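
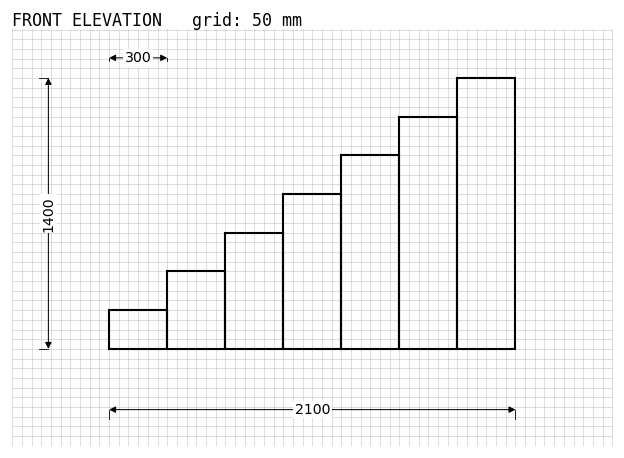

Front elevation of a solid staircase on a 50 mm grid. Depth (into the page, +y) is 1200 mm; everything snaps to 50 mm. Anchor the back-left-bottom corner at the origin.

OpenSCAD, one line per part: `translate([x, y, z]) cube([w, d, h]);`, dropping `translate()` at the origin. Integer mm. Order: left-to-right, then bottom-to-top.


cube([300, 1200, 200]);
translate([300, 0, 0]) cube([300, 1200, 400]);
translate([600, 0, 0]) cube([300, 1200, 600]);
translate([900, 0, 0]) cube([300, 1200, 800]);
translate([1200, 0, 0]) cube([300, 1200, 1000]);
translate([1500, 0, 0]) cube([300, 1200, 1200]);
translate([1800, 0, 0]) cube([300, 1200, 1400]);


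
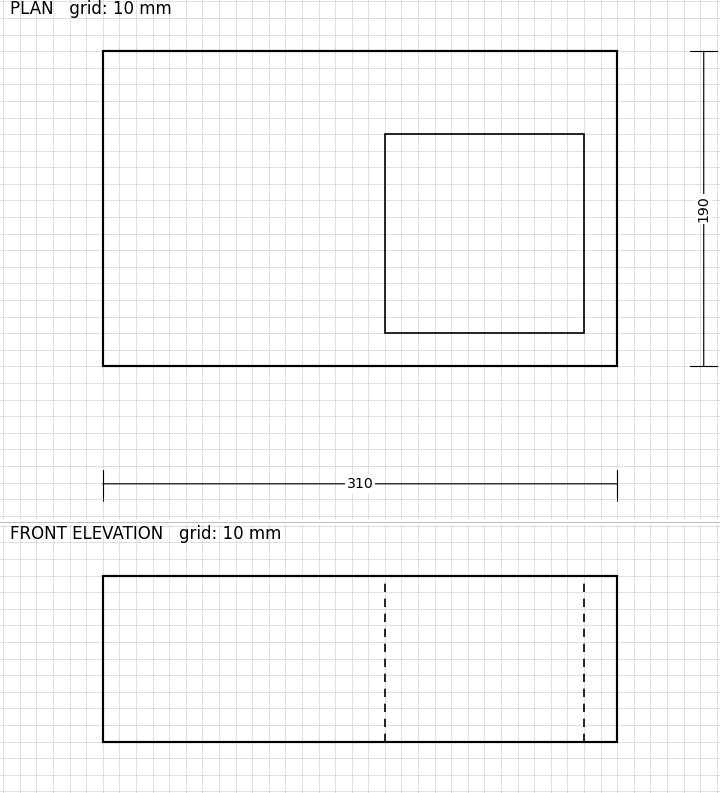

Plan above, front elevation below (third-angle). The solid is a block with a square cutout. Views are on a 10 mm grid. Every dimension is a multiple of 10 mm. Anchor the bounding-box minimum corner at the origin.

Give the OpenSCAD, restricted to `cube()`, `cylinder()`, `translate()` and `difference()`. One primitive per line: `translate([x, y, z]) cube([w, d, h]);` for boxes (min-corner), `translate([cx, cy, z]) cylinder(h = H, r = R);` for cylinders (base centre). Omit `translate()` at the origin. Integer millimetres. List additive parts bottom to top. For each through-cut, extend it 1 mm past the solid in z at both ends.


difference() {
  cube([310, 190, 100]);
  translate([170, 20, -1]) cube([120, 120, 102]);
}


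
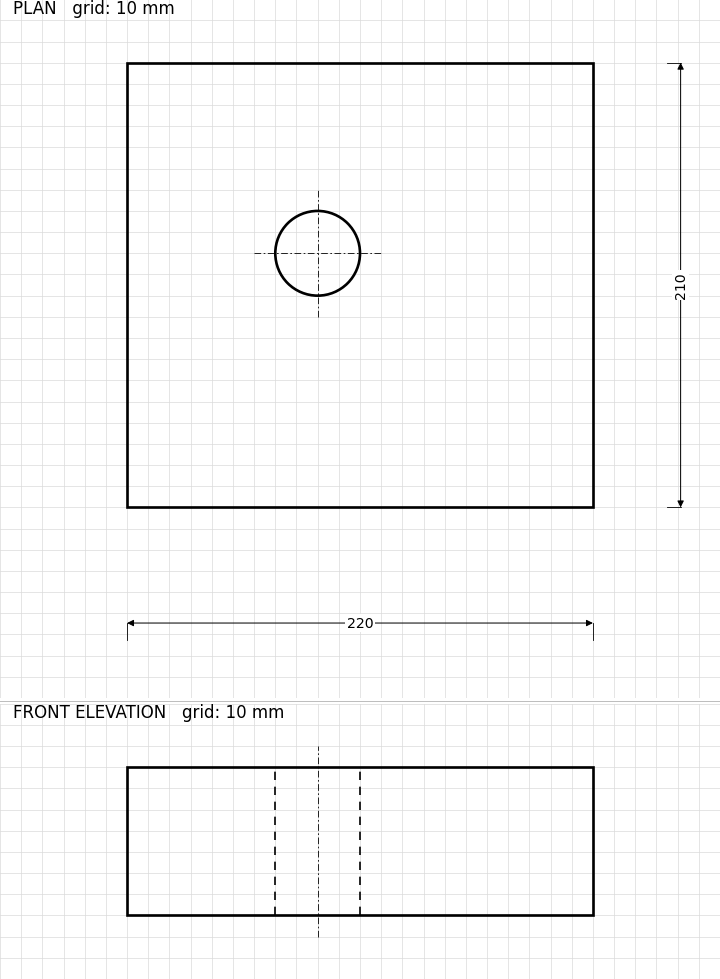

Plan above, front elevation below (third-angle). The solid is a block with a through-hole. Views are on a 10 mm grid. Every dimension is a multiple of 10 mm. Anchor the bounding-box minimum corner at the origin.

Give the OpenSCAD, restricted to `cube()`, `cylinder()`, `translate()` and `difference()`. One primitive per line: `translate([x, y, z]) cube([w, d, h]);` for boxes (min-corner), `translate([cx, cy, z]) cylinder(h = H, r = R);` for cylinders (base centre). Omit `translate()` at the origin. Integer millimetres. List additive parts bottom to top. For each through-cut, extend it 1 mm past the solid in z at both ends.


difference() {
  cube([220, 210, 70]);
  translate([90, 120, -1]) cylinder(h = 72, r = 20);
}


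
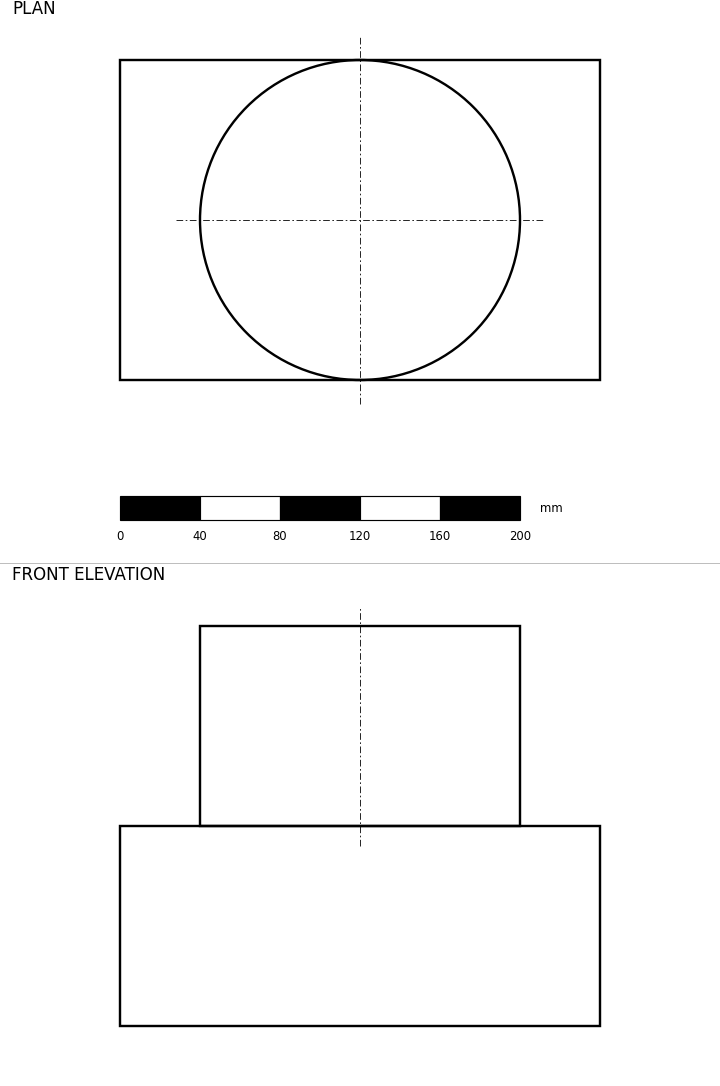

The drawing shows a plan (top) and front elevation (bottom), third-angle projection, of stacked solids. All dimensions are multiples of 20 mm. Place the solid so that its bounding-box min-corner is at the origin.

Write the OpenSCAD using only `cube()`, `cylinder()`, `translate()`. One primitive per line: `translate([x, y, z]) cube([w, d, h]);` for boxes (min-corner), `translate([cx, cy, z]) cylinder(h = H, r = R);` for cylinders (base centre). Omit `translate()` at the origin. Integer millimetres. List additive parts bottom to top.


cube([240, 160, 100]);
translate([120, 80, 100]) cylinder(h = 100, r = 80);


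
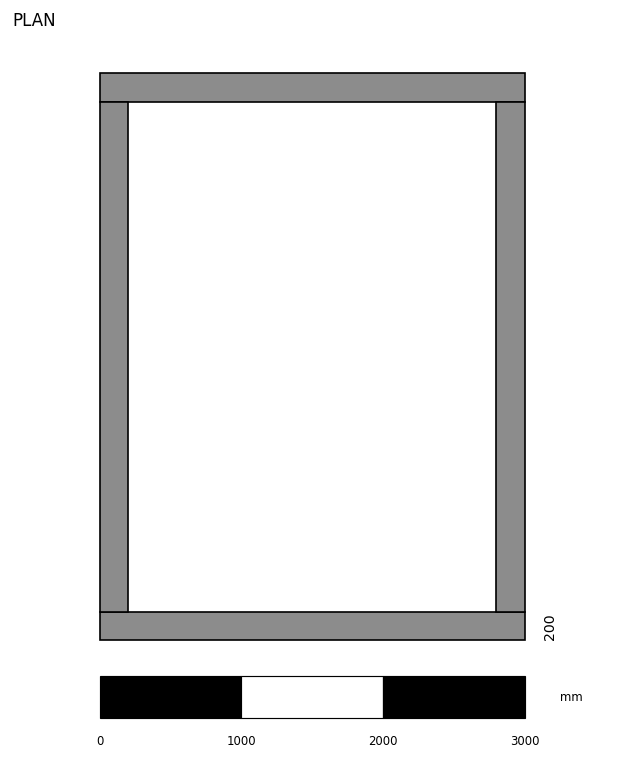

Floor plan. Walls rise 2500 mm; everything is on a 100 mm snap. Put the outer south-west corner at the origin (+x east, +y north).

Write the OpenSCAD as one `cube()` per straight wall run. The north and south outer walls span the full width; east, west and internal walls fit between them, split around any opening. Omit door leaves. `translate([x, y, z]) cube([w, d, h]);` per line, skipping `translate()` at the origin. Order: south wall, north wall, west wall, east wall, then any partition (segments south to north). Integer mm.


cube([3000, 200, 2500]);
translate([0, 3800, 0]) cube([3000, 200, 2500]);
translate([0, 200, 0]) cube([200, 3600, 2500]);
translate([2800, 200, 0]) cube([200, 3600, 2500]);


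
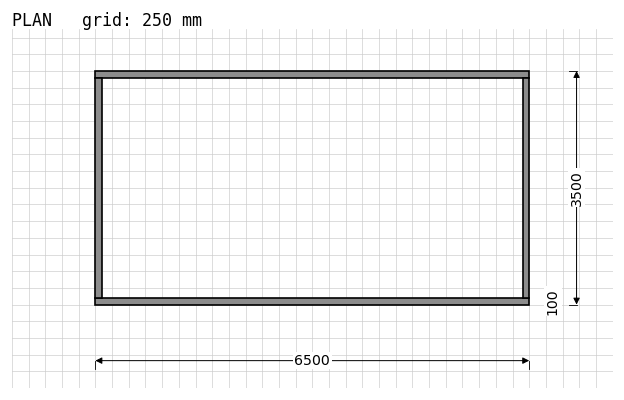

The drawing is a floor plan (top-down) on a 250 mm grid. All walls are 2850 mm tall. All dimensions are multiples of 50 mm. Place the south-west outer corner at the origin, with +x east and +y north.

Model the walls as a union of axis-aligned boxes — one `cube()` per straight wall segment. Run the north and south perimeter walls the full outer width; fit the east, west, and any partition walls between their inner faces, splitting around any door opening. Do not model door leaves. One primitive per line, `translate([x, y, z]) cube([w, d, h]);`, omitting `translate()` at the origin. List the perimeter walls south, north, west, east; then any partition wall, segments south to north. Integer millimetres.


cube([6500, 100, 2850]);
translate([0, 3400, 0]) cube([6500, 100, 2850]);
translate([0, 100, 0]) cube([100, 3300, 2850]);
translate([6400, 100, 0]) cube([100, 3300, 2850]);


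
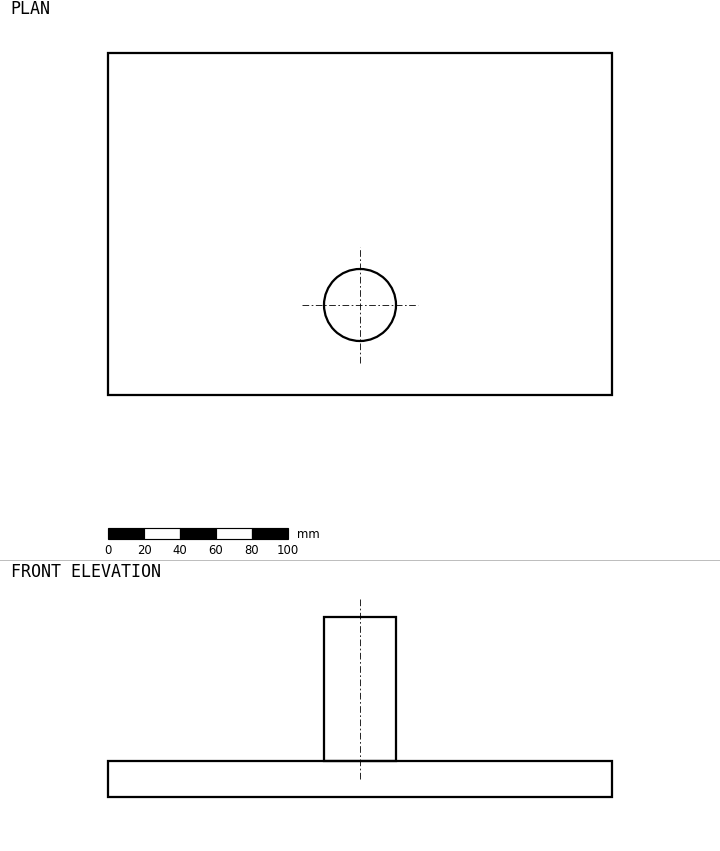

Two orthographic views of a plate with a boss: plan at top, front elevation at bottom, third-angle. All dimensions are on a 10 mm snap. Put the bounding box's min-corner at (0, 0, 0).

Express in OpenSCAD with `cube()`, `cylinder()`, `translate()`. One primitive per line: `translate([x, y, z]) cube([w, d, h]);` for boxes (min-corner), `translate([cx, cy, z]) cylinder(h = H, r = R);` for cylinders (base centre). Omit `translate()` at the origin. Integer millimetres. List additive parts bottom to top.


cube([280, 190, 20]);
translate([140, 50, 20]) cylinder(h = 80, r = 20);


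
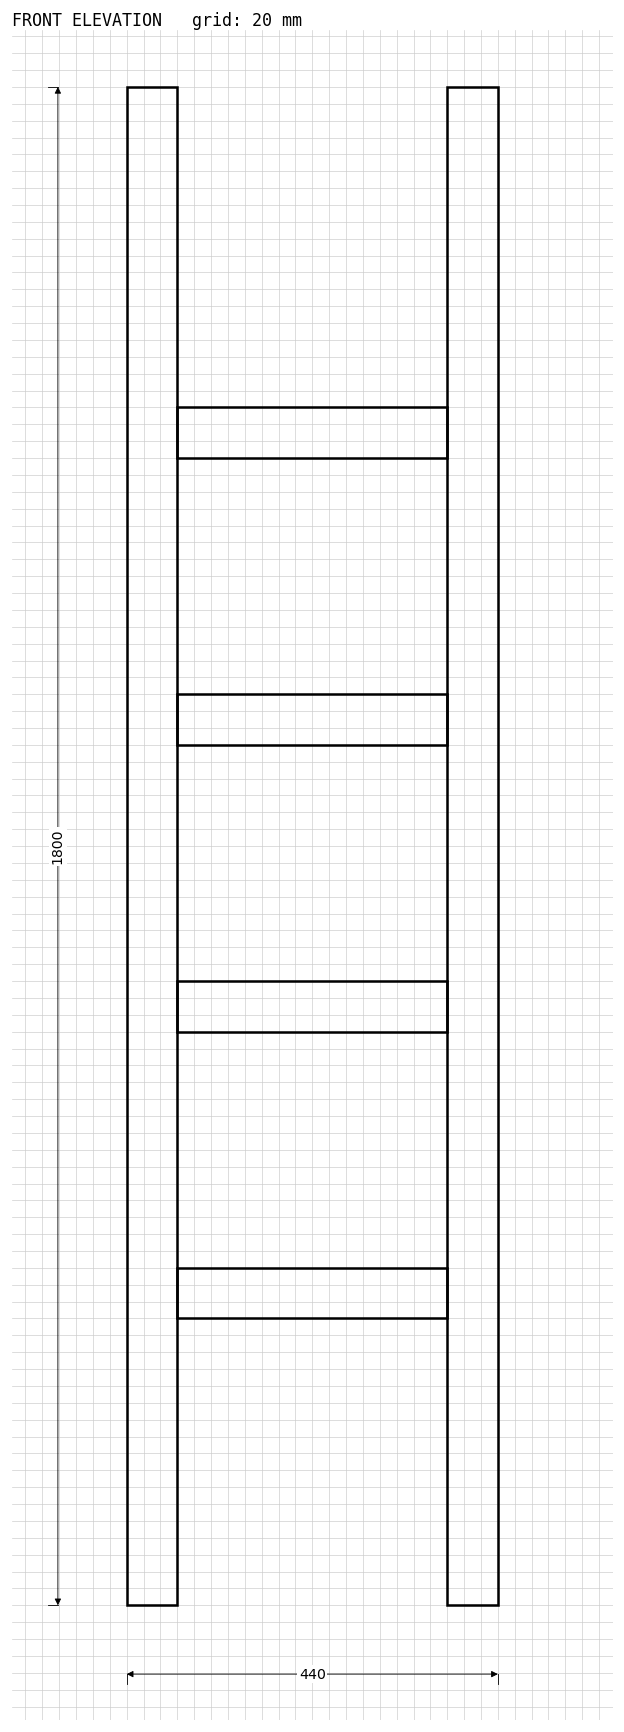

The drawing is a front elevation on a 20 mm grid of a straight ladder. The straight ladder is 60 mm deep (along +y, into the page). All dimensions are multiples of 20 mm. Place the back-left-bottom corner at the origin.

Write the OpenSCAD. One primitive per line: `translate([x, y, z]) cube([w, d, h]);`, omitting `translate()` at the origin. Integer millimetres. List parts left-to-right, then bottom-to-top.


cube([60, 60, 1800]);
translate([60, 0, 340]) cube([320, 60, 60]);
translate([60, 0, 680]) cube([320, 60, 60]);
translate([60, 0, 1020]) cube([320, 60, 60]);
translate([60, 0, 1360]) cube([320, 60, 60]);
translate([380, 0, 0]) cube([60, 60, 1800]);


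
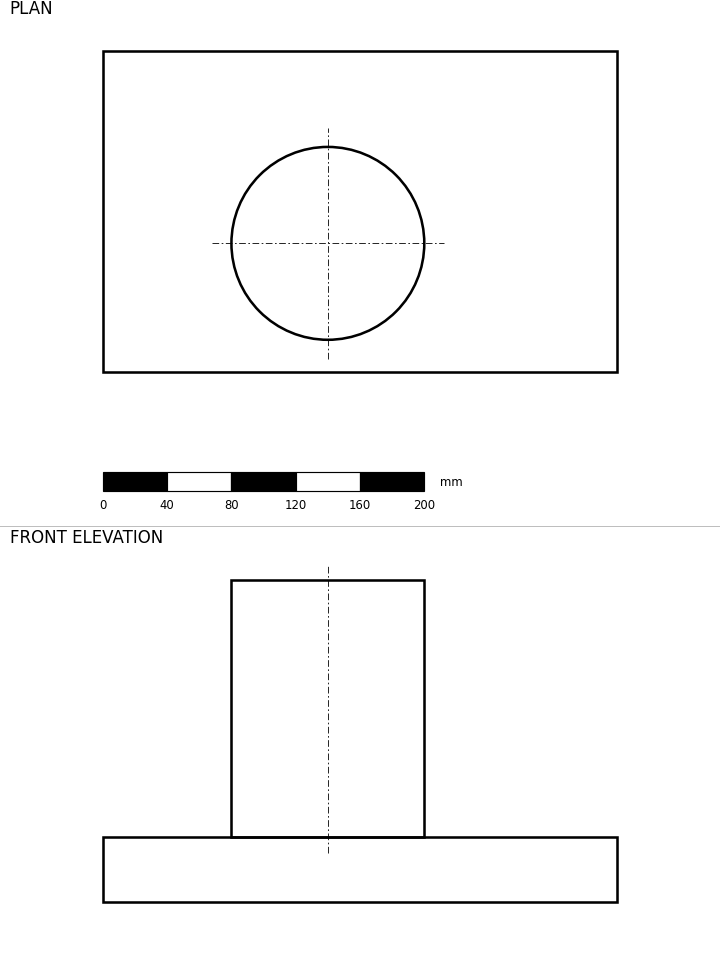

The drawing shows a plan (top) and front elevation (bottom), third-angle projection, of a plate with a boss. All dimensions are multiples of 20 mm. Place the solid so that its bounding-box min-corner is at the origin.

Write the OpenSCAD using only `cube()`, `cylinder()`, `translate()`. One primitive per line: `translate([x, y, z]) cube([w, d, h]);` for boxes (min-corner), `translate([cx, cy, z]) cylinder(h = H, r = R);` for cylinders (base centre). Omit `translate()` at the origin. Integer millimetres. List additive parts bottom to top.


cube([320, 200, 40]);
translate([140, 80, 40]) cylinder(h = 160, r = 60);


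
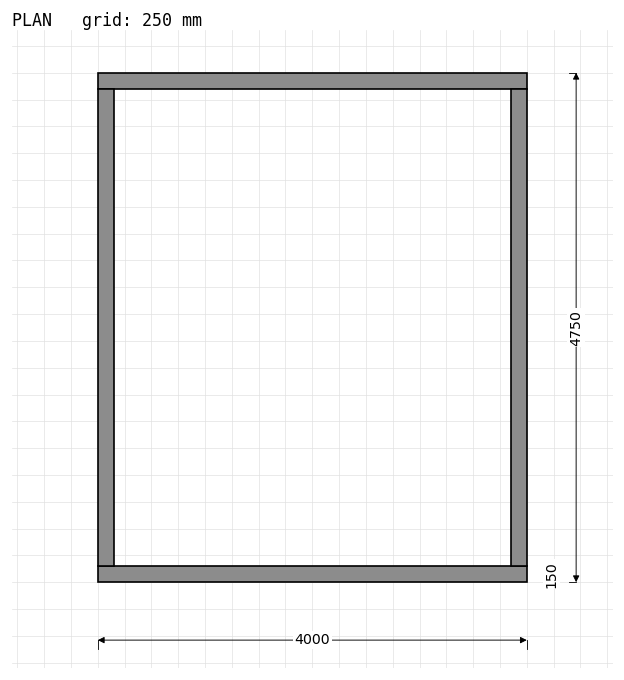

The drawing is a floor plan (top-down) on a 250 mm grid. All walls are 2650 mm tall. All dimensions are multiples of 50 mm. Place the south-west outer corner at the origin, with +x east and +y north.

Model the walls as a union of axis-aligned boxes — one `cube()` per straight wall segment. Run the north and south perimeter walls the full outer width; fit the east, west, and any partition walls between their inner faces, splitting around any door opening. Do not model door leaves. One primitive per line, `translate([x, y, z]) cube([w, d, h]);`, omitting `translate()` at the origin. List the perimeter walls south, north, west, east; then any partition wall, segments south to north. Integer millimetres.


cube([4000, 150, 2650]);
translate([0, 4600, 0]) cube([4000, 150, 2650]);
translate([0, 150, 0]) cube([150, 4450, 2650]);
translate([3850, 150, 0]) cube([150, 4450, 2650]);


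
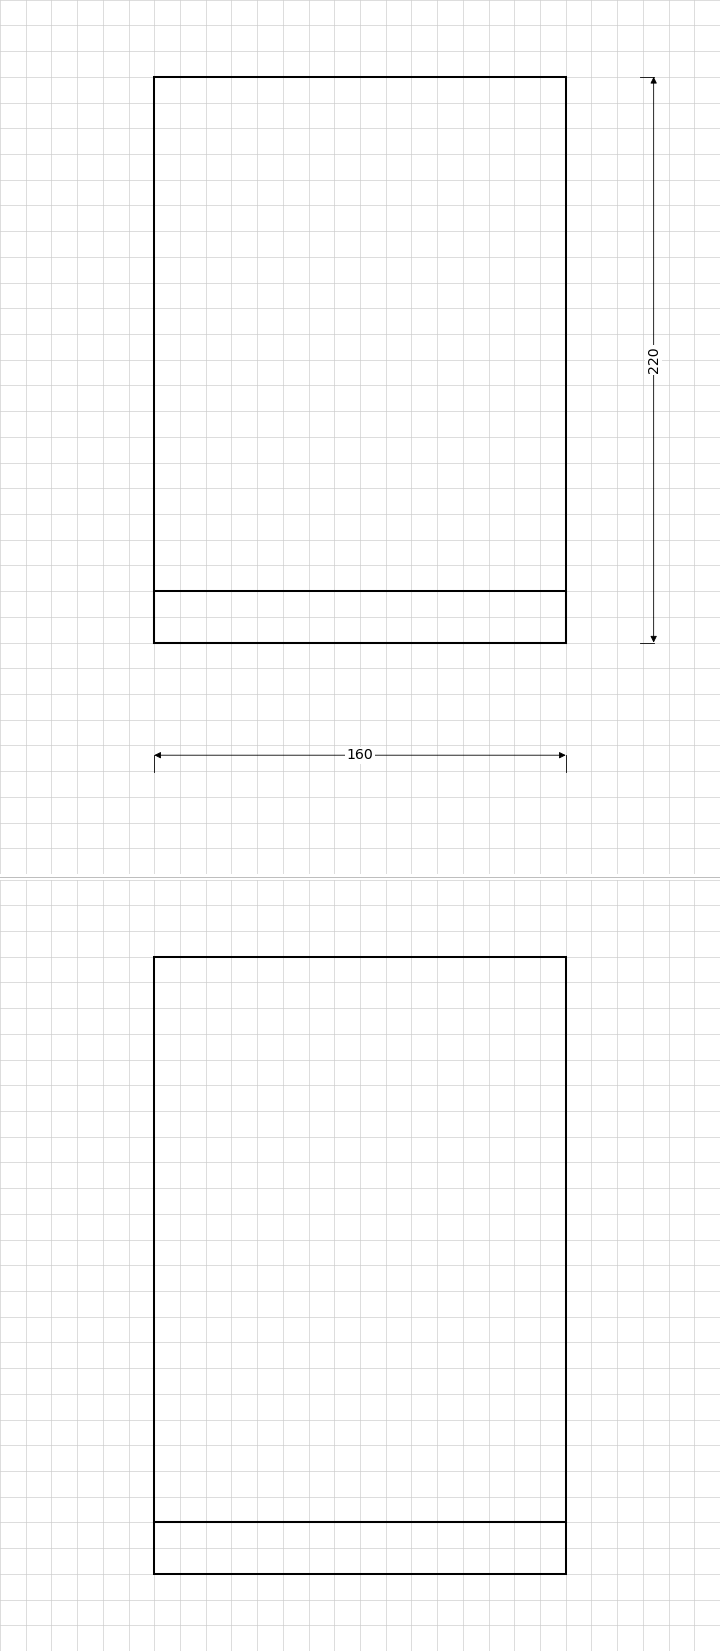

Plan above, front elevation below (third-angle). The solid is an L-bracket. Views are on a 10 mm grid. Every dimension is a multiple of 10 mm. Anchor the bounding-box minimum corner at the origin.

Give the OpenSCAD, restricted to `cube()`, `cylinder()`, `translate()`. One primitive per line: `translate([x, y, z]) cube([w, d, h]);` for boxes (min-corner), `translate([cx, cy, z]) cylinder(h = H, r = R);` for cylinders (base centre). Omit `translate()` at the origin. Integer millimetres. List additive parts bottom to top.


cube([160, 220, 20]);
translate([0, 0, 20]) cube([160, 20, 220]);


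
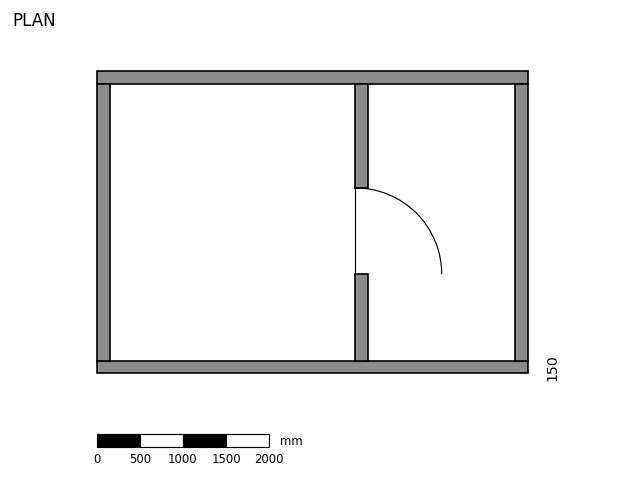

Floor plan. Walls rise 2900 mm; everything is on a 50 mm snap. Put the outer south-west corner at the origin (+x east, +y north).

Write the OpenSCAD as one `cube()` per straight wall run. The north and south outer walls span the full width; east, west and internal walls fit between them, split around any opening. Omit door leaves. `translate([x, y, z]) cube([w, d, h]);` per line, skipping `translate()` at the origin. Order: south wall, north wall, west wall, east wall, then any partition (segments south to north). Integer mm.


cube([5000, 150, 2900]);
translate([0, 3350, 0]) cube([5000, 150, 2900]);
translate([0, 150, 0]) cube([150, 3200, 2900]);
translate([4850, 150, 0]) cube([150, 3200, 2900]);
translate([3000, 150, 0]) cube([150, 1000, 2900]);
translate([3000, 2150, 0]) cube([150, 1200, 2900]);


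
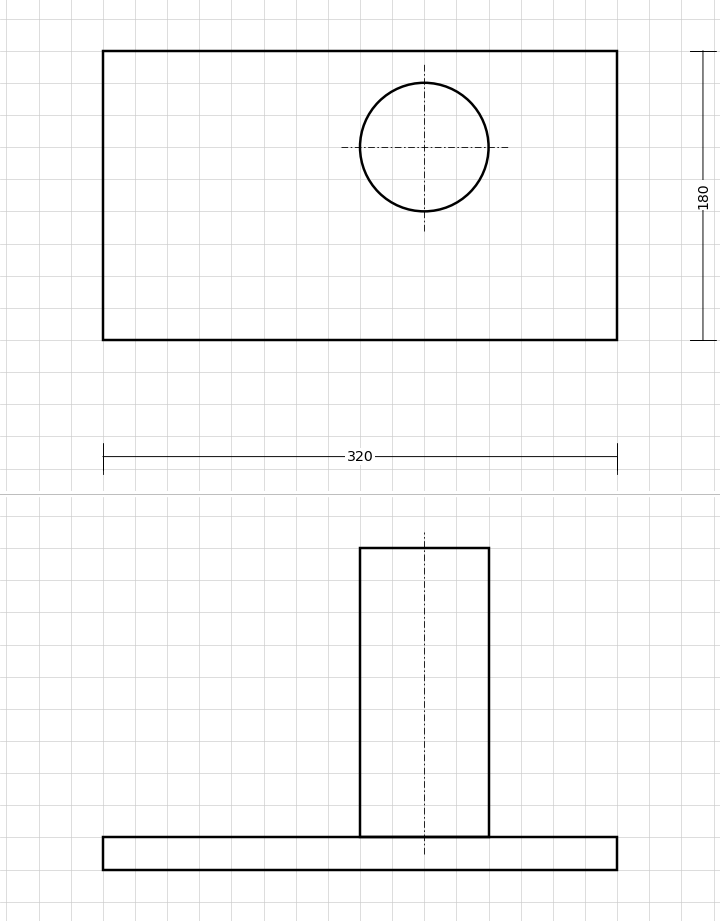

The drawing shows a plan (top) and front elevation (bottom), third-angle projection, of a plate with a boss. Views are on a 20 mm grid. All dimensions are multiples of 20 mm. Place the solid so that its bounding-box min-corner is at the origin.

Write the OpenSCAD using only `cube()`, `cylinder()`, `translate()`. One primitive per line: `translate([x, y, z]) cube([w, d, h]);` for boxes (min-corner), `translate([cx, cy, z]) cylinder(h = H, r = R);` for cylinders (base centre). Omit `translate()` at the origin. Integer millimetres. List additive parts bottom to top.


cube([320, 180, 20]);
translate([200, 120, 20]) cylinder(h = 180, r = 40);


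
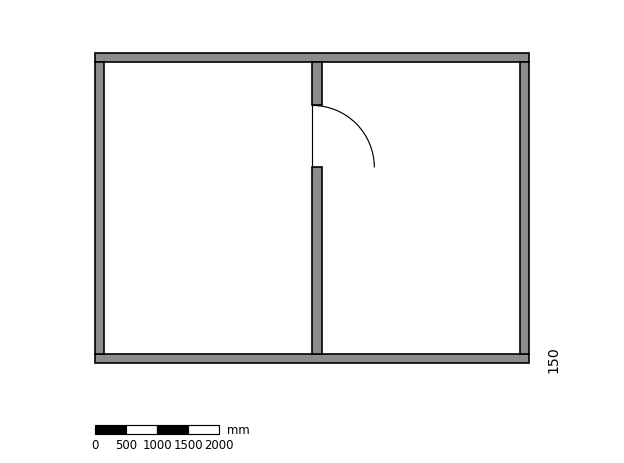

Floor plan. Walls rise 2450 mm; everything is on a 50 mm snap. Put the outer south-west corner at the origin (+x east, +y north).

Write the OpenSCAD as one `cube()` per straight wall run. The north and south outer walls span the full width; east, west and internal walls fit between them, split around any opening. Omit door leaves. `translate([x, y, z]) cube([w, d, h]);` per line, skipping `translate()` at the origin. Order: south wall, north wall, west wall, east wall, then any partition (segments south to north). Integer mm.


cube([7000, 150, 2450]);
translate([0, 4850, 0]) cube([7000, 150, 2450]);
translate([0, 150, 0]) cube([150, 4700, 2450]);
translate([6850, 150, 0]) cube([150, 4700, 2450]);
translate([3500, 150, 0]) cube([150, 3000, 2450]);
translate([3500, 4150, 0]) cube([150, 700, 2450]);


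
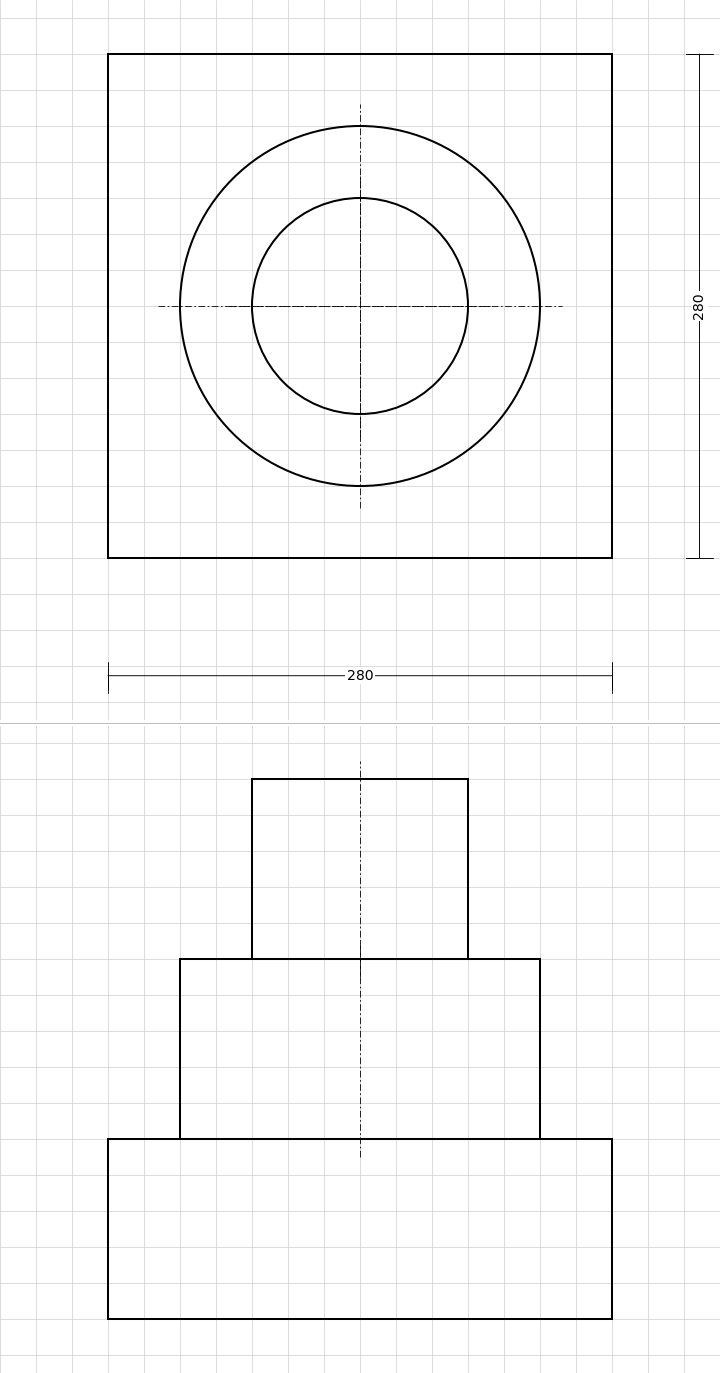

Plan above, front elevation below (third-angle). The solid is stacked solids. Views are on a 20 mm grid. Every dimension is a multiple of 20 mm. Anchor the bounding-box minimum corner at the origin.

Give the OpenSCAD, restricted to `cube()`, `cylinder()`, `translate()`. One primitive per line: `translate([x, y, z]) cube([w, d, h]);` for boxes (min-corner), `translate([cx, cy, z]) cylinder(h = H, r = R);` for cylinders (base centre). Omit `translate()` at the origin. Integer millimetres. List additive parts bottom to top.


cube([280, 280, 100]);
translate([140, 140, 100]) cylinder(h = 100, r = 100);
translate([140, 140, 200]) cylinder(h = 100, r = 60);


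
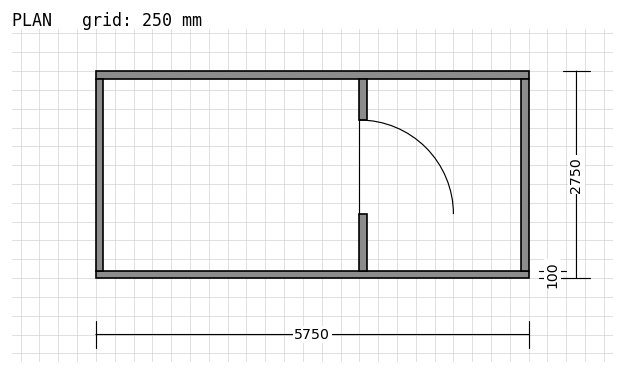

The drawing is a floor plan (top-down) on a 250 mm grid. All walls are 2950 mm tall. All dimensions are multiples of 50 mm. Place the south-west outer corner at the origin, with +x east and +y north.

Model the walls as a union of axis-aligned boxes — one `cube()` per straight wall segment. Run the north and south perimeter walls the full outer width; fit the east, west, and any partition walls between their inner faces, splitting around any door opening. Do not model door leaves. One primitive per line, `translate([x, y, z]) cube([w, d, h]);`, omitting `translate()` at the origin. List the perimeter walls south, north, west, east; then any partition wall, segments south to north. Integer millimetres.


cube([5750, 100, 2950]);
translate([0, 2650, 0]) cube([5750, 100, 2950]);
translate([0, 100, 0]) cube([100, 2550, 2950]);
translate([5650, 100, 0]) cube([100, 2550, 2950]);
translate([3500, 100, 0]) cube([100, 750, 2950]);
translate([3500, 2100, 0]) cube([100, 550, 2950]);


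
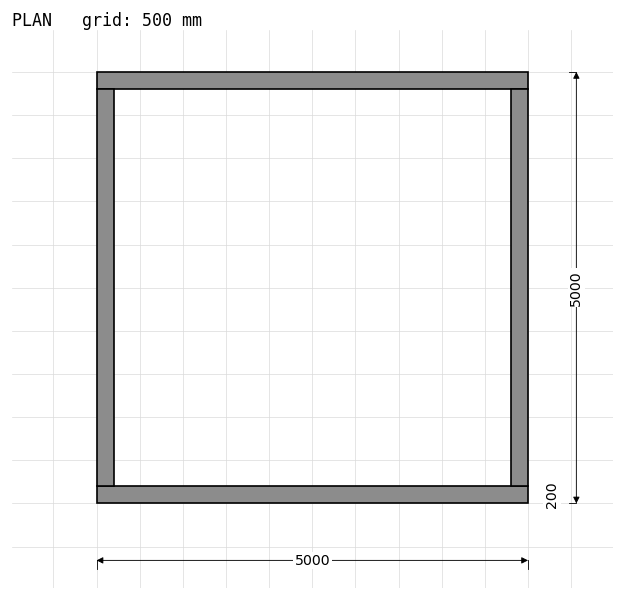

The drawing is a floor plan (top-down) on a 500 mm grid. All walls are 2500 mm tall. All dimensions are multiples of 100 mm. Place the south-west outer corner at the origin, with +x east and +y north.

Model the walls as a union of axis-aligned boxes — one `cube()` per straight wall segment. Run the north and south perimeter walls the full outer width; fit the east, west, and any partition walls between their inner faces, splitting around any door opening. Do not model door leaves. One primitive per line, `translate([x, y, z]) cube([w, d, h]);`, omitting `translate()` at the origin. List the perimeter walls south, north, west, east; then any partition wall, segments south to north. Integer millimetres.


cube([5000, 200, 2500]);
translate([0, 4800, 0]) cube([5000, 200, 2500]);
translate([0, 200, 0]) cube([200, 4600, 2500]);
translate([4800, 200, 0]) cube([200, 4600, 2500]);


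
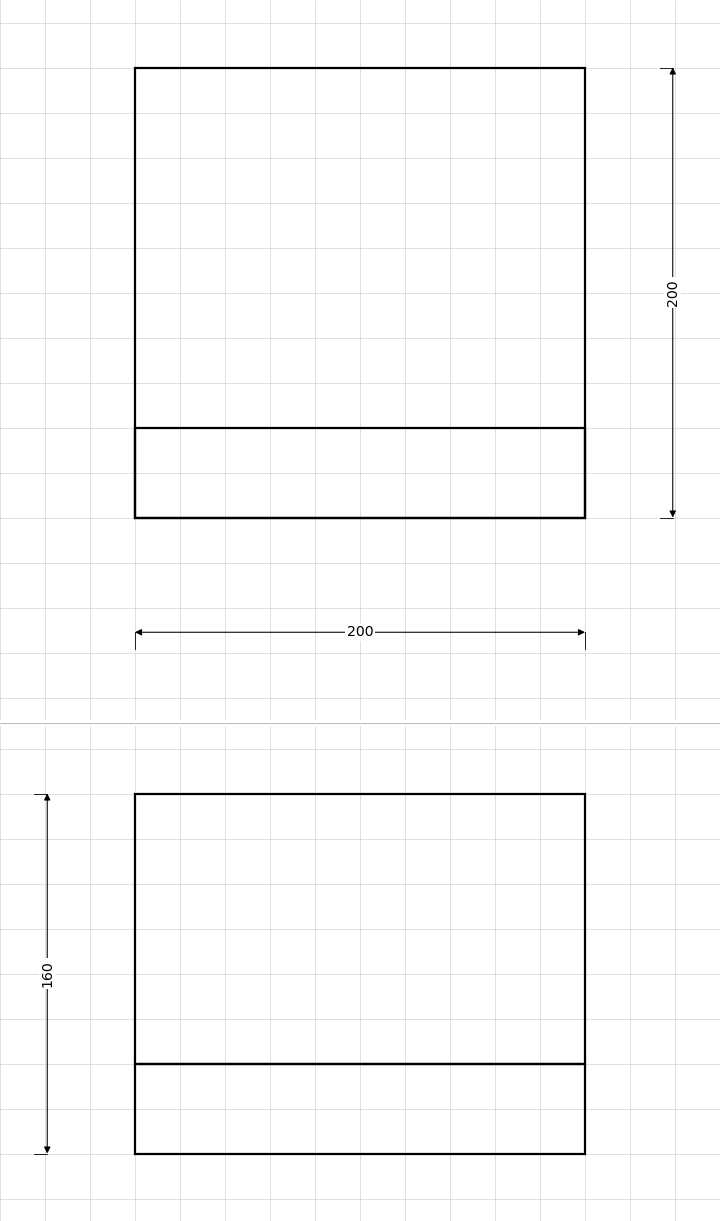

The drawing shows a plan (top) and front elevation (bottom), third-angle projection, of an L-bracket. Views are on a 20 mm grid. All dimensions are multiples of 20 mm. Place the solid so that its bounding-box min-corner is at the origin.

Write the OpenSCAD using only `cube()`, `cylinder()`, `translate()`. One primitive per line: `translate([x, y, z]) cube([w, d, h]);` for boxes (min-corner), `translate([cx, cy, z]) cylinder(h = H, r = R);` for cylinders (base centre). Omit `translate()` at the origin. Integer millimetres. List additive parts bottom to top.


cube([200, 200, 40]);
translate([0, 0, 40]) cube([200, 40, 120]);


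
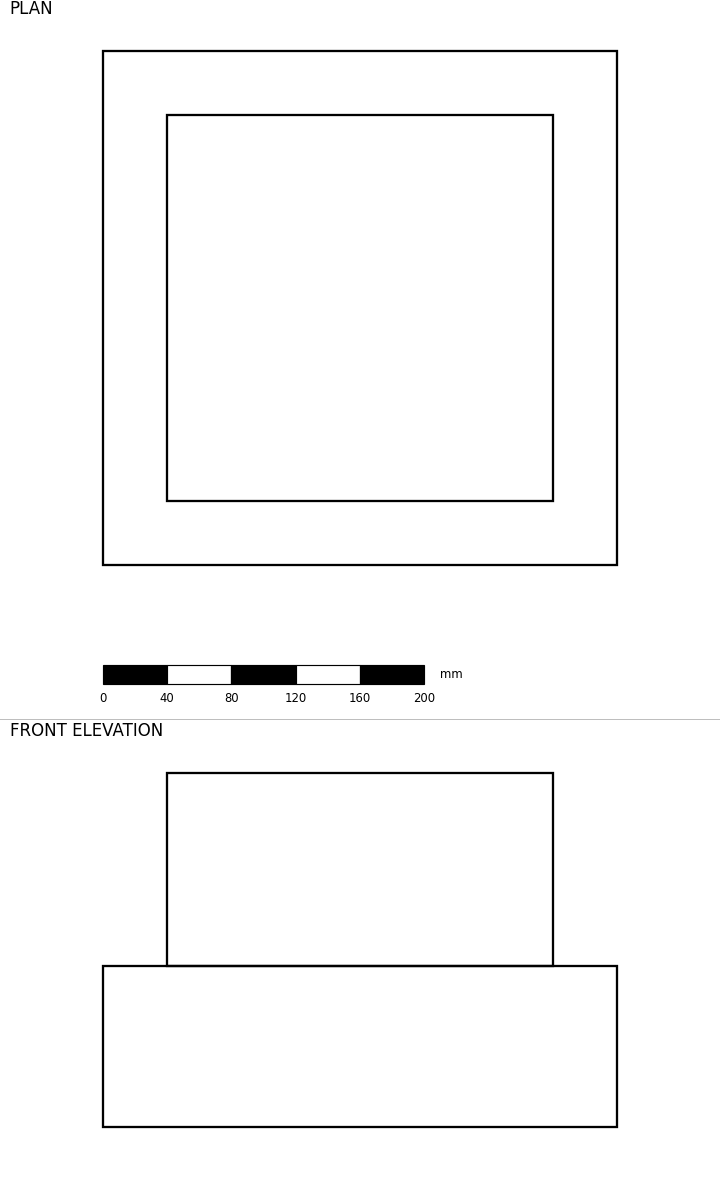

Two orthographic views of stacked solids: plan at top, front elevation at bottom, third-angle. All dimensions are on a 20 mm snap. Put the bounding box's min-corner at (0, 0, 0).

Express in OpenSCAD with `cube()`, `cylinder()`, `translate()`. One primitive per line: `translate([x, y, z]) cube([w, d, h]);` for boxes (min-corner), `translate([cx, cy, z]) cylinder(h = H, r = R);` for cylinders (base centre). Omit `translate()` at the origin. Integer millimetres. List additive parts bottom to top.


cube([320, 320, 100]);
translate([40, 40, 100]) cube([240, 240, 120]);


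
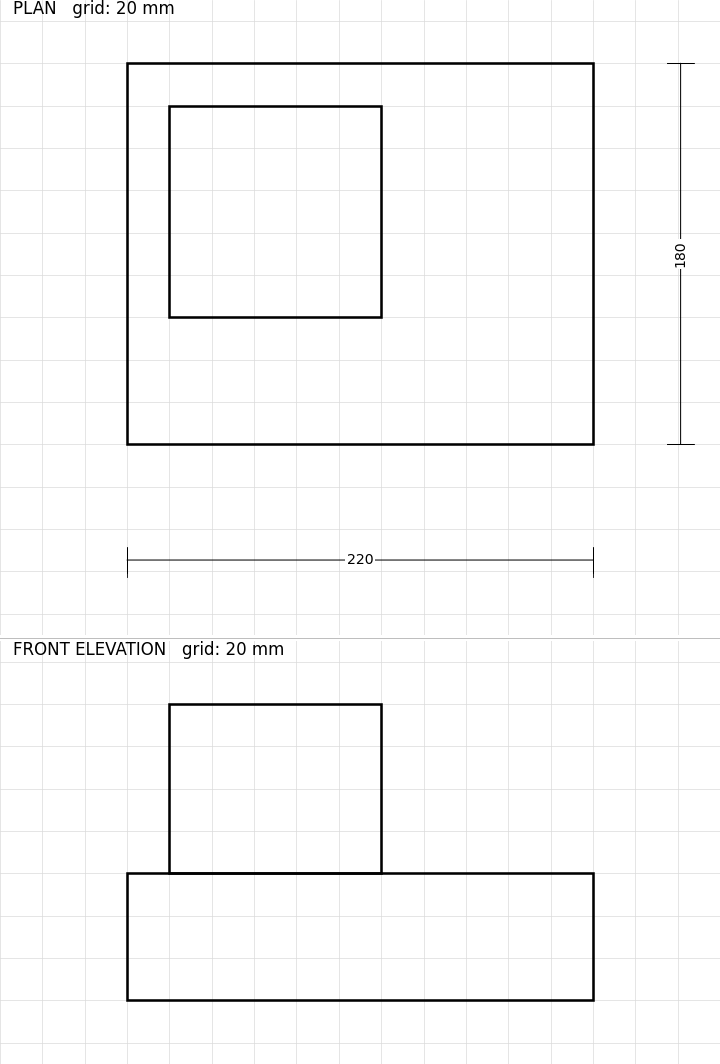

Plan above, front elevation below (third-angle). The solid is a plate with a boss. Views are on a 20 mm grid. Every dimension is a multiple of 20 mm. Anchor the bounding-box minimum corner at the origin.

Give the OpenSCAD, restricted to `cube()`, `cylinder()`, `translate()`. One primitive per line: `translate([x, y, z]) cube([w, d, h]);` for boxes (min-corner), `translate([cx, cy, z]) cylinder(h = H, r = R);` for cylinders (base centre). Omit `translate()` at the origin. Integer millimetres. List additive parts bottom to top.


cube([220, 180, 60]);
translate([20, 60, 60]) cube([100, 100, 80]);


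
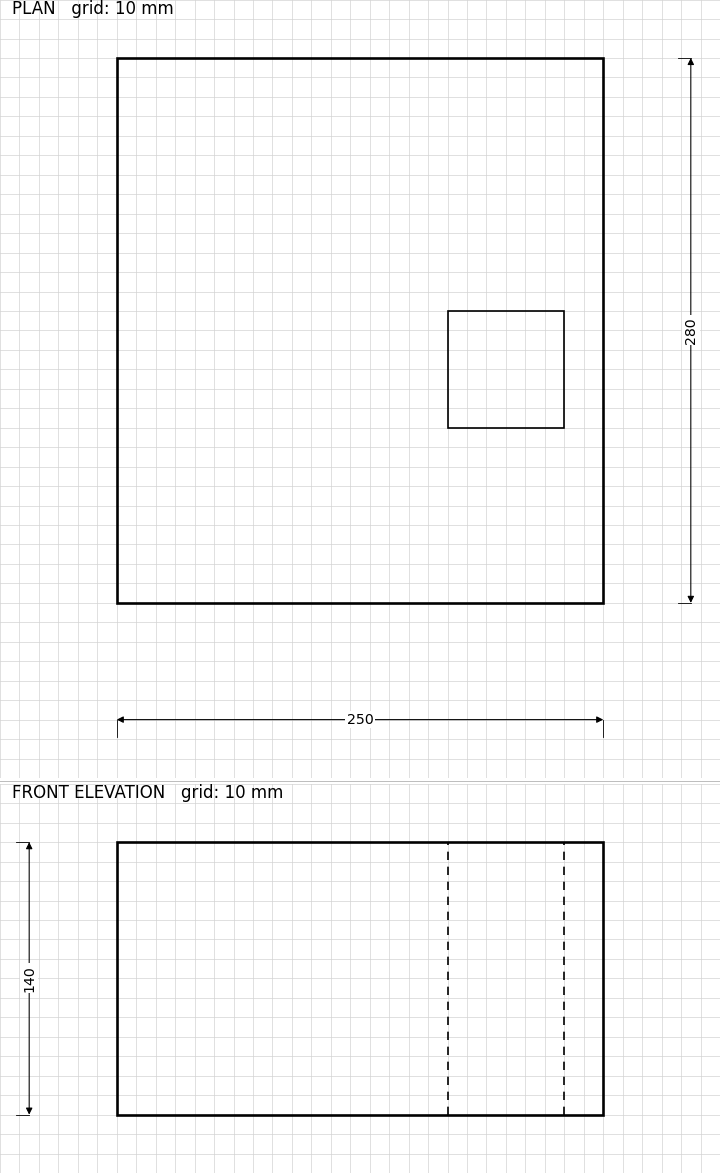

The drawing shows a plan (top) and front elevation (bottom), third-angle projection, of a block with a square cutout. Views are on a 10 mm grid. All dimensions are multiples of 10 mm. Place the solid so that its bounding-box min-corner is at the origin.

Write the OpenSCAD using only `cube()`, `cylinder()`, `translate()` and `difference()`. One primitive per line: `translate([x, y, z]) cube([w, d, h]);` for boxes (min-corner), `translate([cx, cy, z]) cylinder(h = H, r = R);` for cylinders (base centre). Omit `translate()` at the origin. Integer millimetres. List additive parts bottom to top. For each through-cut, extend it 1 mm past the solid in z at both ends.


difference() {
  cube([250, 280, 140]);
  translate([170, 90, -1]) cube([60, 60, 142]);
}


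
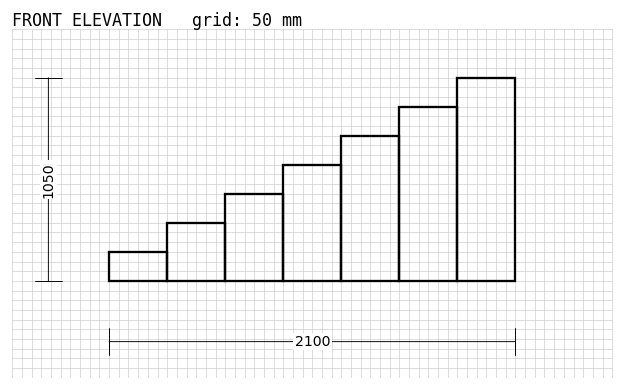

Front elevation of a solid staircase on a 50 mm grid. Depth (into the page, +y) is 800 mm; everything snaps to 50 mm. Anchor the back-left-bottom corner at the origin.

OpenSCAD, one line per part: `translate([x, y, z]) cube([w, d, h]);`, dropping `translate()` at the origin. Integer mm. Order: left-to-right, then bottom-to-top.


cube([300, 800, 150]);
translate([300, 0, 0]) cube([300, 800, 300]);
translate([600, 0, 0]) cube([300, 800, 450]);
translate([900, 0, 0]) cube([300, 800, 600]);
translate([1200, 0, 0]) cube([300, 800, 750]);
translate([1500, 0, 0]) cube([300, 800, 900]);
translate([1800, 0, 0]) cube([300, 800, 1050]);


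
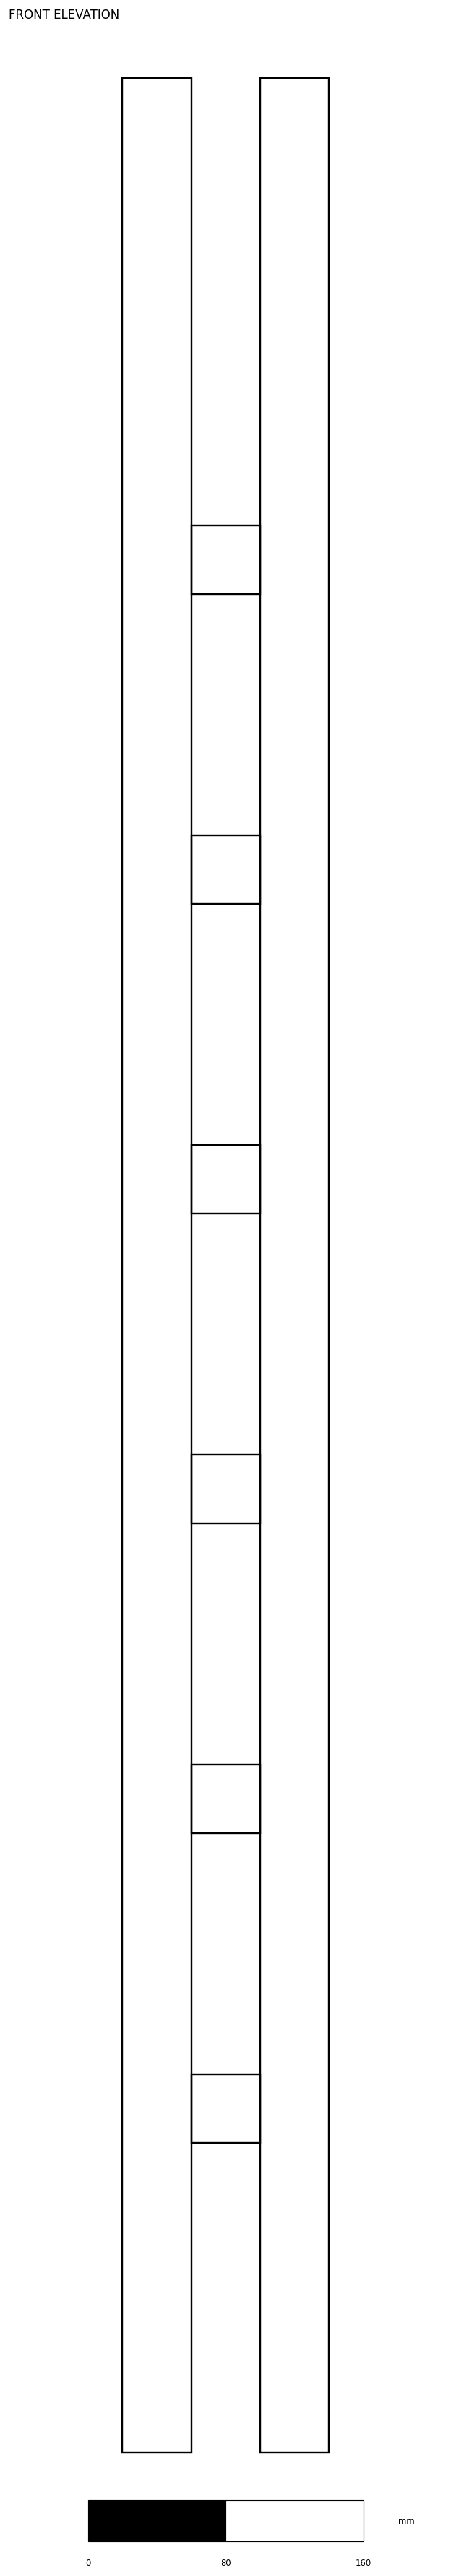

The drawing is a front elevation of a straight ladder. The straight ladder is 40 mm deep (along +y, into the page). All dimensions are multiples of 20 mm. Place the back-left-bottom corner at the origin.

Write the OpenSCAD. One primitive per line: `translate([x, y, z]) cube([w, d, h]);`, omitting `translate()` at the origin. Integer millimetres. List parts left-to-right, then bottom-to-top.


cube([40, 40, 1380]);
translate([40, 0, 180]) cube([40, 40, 40]);
translate([40, 0, 360]) cube([40, 40, 40]);
translate([40, 0, 540]) cube([40, 40, 40]);
translate([40, 0, 720]) cube([40, 40, 40]);
translate([40, 0, 900]) cube([40, 40, 40]);
translate([40, 0, 1080]) cube([40, 40, 40]);
translate([80, 0, 0]) cube([40, 40, 1380]);


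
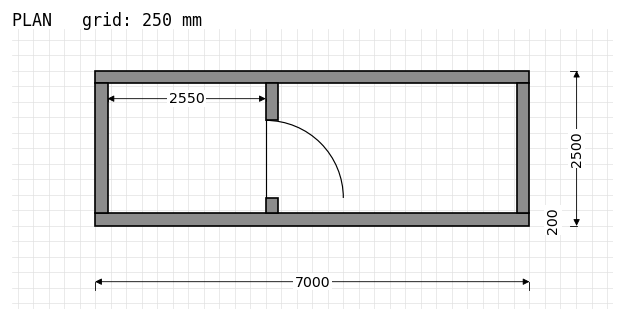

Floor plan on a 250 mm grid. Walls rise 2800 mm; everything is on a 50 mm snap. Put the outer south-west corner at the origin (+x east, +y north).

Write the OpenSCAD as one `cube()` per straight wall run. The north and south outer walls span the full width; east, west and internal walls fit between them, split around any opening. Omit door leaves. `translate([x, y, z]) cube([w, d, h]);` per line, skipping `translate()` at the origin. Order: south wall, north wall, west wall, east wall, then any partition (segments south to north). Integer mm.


cube([7000, 200, 2800]);
translate([0, 2300, 0]) cube([7000, 200, 2800]);
translate([0, 200, 0]) cube([200, 2100, 2800]);
translate([6800, 200, 0]) cube([200, 2100, 2800]);
translate([2750, 200, 0]) cube([200, 250, 2800]);
translate([2750, 1700, 0]) cube([200, 600, 2800]);


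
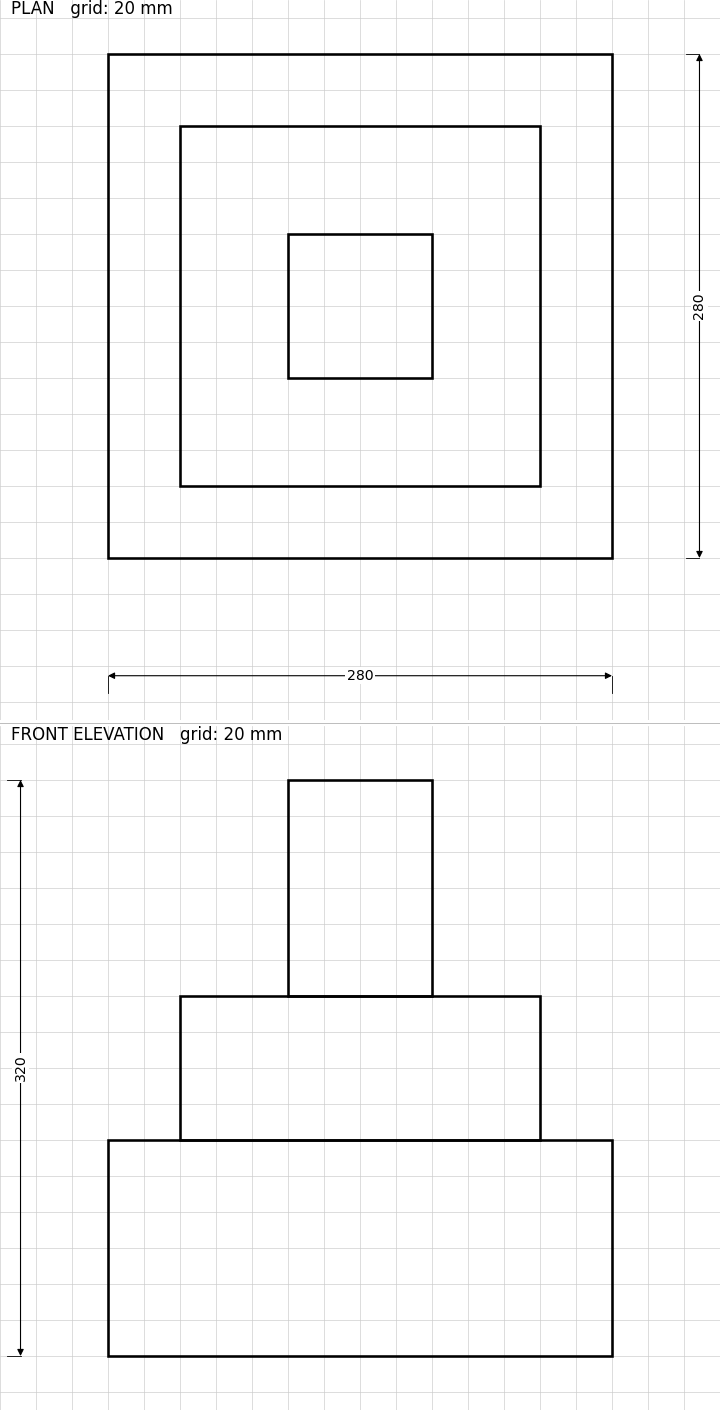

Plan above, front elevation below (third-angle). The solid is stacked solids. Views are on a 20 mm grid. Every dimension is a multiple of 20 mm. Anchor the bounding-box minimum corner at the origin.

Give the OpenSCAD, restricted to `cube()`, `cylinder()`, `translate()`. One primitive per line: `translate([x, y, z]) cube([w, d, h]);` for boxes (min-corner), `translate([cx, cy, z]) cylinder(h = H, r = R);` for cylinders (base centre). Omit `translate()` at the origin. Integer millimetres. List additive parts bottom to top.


cube([280, 280, 120]);
translate([40, 40, 120]) cube([200, 200, 80]);
translate([100, 100, 200]) cube([80, 80, 120]);


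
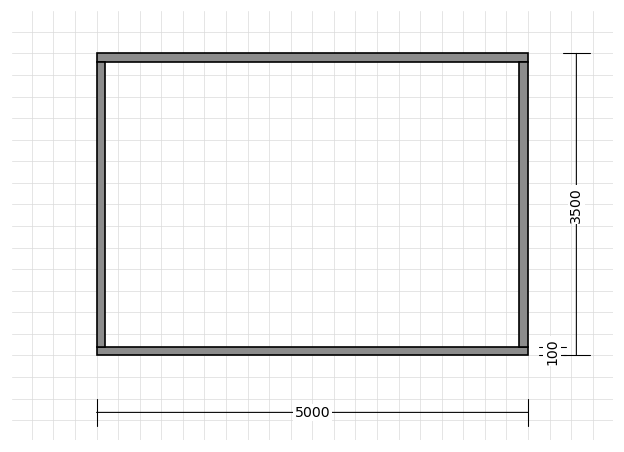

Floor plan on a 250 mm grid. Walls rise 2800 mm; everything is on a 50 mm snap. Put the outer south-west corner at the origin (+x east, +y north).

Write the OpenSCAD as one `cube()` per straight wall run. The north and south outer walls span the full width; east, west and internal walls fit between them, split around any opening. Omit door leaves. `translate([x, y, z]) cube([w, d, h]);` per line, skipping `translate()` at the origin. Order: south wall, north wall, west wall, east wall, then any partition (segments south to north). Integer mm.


cube([5000, 100, 2800]);
translate([0, 3400, 0]) cube([5000, 100, 2800]);
translate([0, 100, 0]) cube([100, 3300, 2800]);
translate([4900, 100, 0]) cube([100, 3300, 2800]);


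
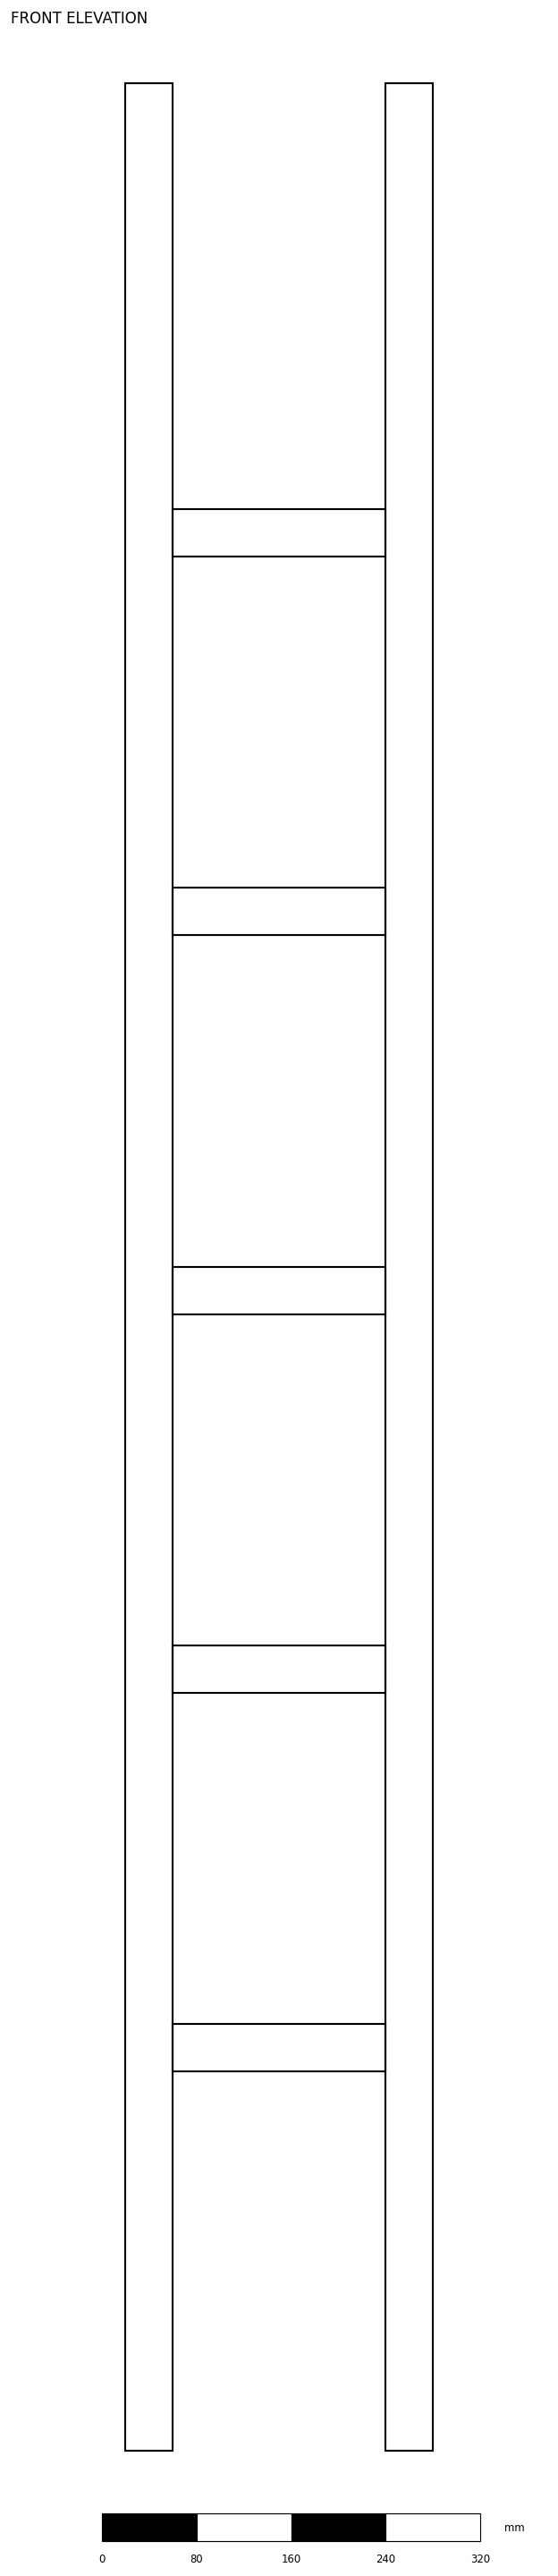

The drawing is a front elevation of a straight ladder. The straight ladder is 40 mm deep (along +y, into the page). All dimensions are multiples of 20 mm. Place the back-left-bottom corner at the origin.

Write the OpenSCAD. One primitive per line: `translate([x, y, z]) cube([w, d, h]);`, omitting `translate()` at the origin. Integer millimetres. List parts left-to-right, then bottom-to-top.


cube([40, 40, 2000]);
translate([40, 0, 320]) cube([180, 40, 40]);
translate([40, 0, 640]) cube([180, 40, 40]);
translate([40, 0, 960]) cube([180, 40, 40]);
translate([40, 0, 1280]) cube([180, 40, 40]);
translate([40, 0, 1600]) cube([180, 40, 40]);
translate([220, 0, 0]) cube([40, 40, 2000]);


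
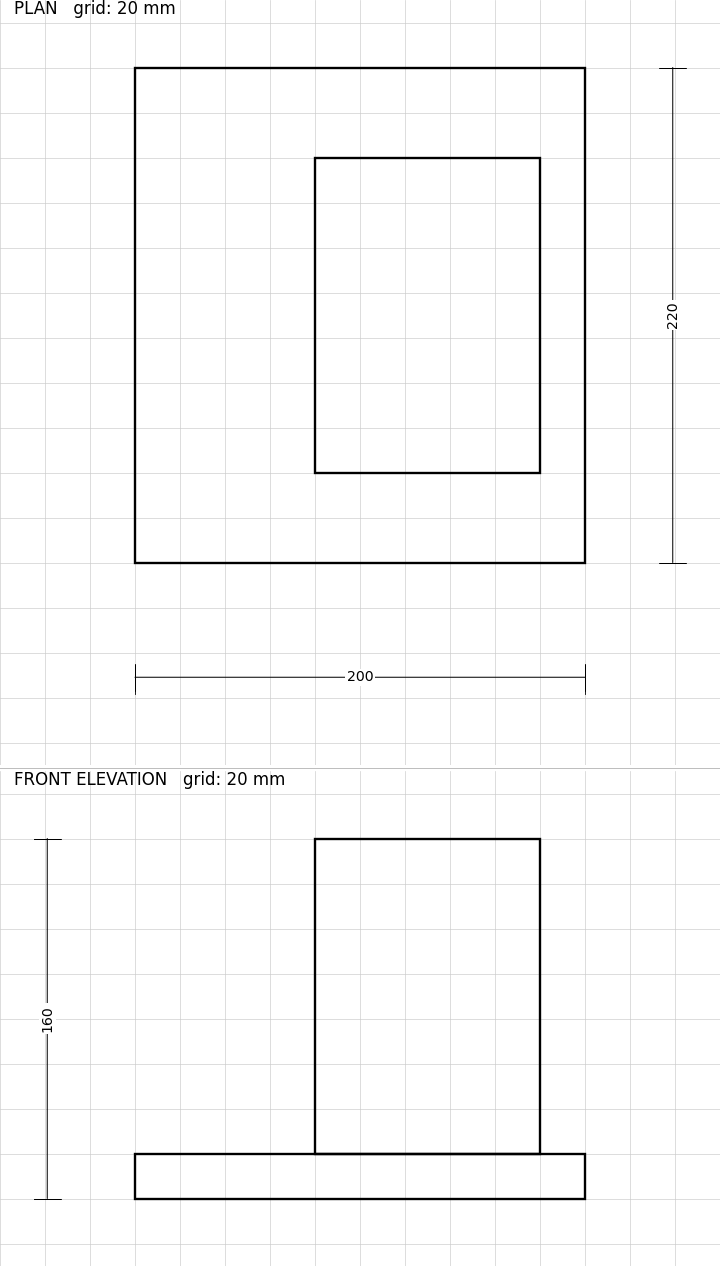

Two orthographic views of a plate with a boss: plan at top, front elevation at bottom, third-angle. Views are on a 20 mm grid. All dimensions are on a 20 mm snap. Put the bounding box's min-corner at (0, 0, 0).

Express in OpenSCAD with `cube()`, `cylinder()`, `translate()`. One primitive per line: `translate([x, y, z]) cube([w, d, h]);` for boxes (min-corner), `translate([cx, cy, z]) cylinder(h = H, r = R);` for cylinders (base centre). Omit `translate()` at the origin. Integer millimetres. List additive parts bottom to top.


cube([200, 220, 20]);
translate([80, 40, 20]) cube([100, 140, 140]);


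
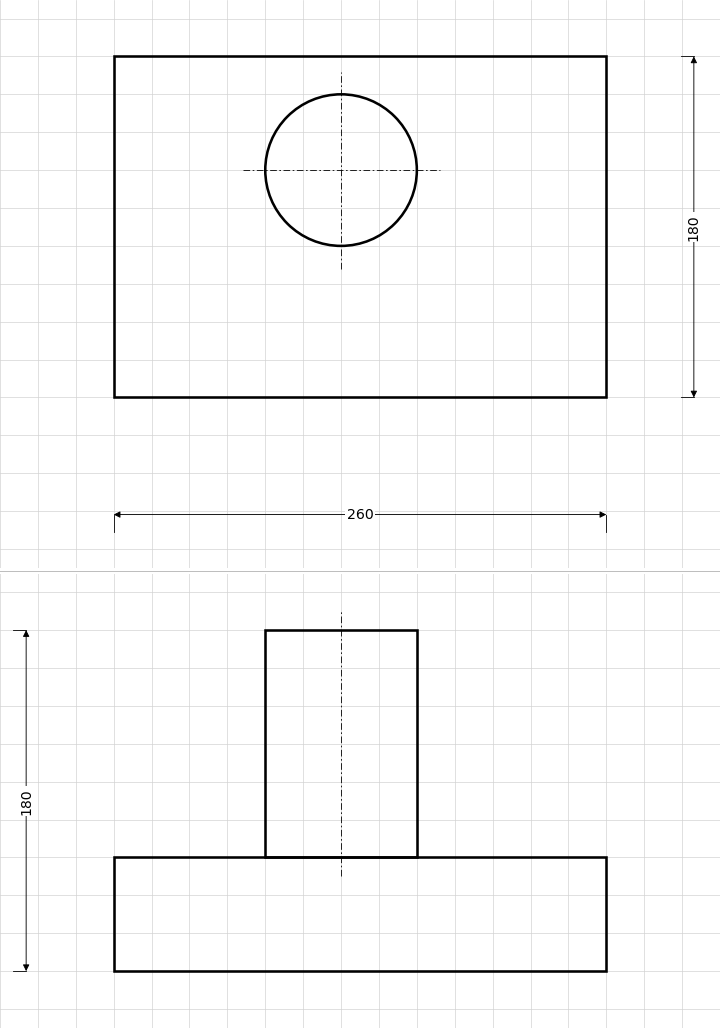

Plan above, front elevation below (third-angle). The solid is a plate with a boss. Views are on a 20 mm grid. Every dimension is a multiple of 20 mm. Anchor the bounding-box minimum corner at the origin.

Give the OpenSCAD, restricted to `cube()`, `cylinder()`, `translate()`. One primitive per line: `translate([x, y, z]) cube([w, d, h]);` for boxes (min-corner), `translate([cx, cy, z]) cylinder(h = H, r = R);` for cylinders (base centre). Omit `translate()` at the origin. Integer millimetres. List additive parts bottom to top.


cube([260, 180, 60]);
translate([120, 120, 60]) cylinder(h = 120, r = 40);


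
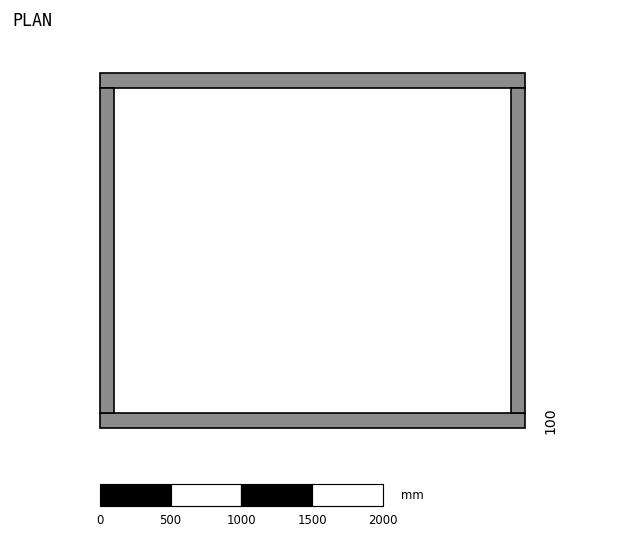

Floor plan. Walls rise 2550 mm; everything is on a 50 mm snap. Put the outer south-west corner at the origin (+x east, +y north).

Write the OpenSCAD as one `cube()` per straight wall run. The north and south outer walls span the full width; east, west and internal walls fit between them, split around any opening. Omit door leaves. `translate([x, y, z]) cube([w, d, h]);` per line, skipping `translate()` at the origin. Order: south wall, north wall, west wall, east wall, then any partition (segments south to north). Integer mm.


cube([3000, 100, 2550]);
translate([0, 2400, 0]) cube([3000, 100, 2550]);
translate([0, 100, 0]) cube([100, 2300, 2550]);
translate([2900, 100, 0]) cube([100, 2300, 2550]);


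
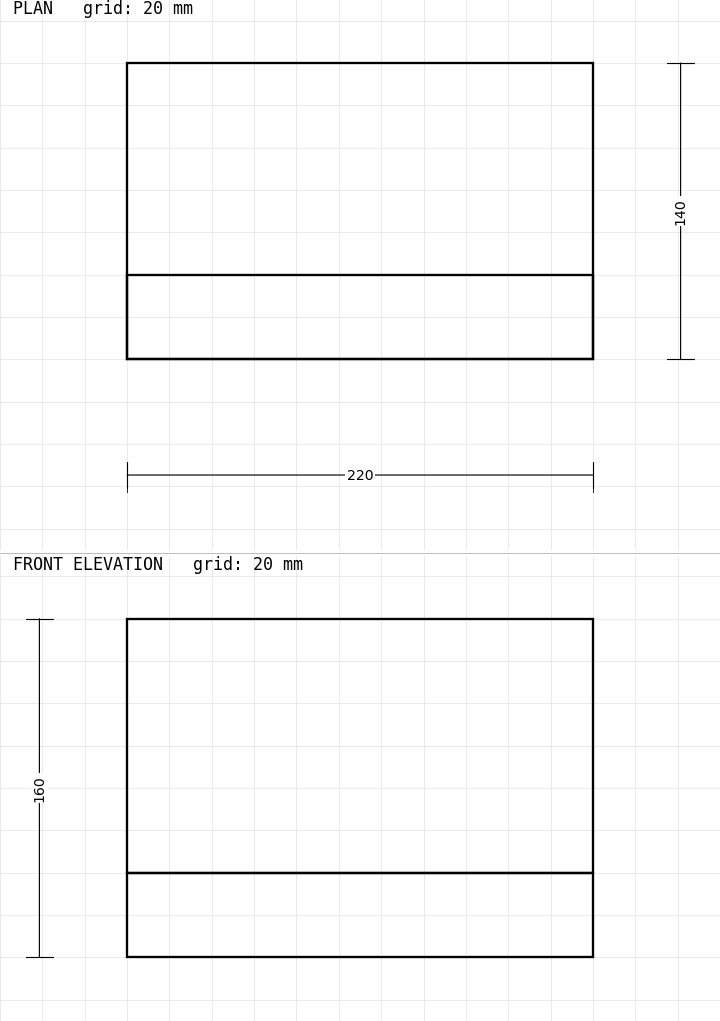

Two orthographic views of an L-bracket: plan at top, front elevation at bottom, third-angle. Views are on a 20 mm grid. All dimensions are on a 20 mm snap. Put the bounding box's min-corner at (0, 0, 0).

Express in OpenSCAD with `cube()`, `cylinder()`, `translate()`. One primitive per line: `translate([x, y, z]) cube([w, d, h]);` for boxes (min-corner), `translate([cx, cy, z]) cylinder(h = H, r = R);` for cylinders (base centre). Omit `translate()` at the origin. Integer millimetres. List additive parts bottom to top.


cube([220, 140, 40]);
translate([0, 0, 40]) cube([220, 40, 120]);


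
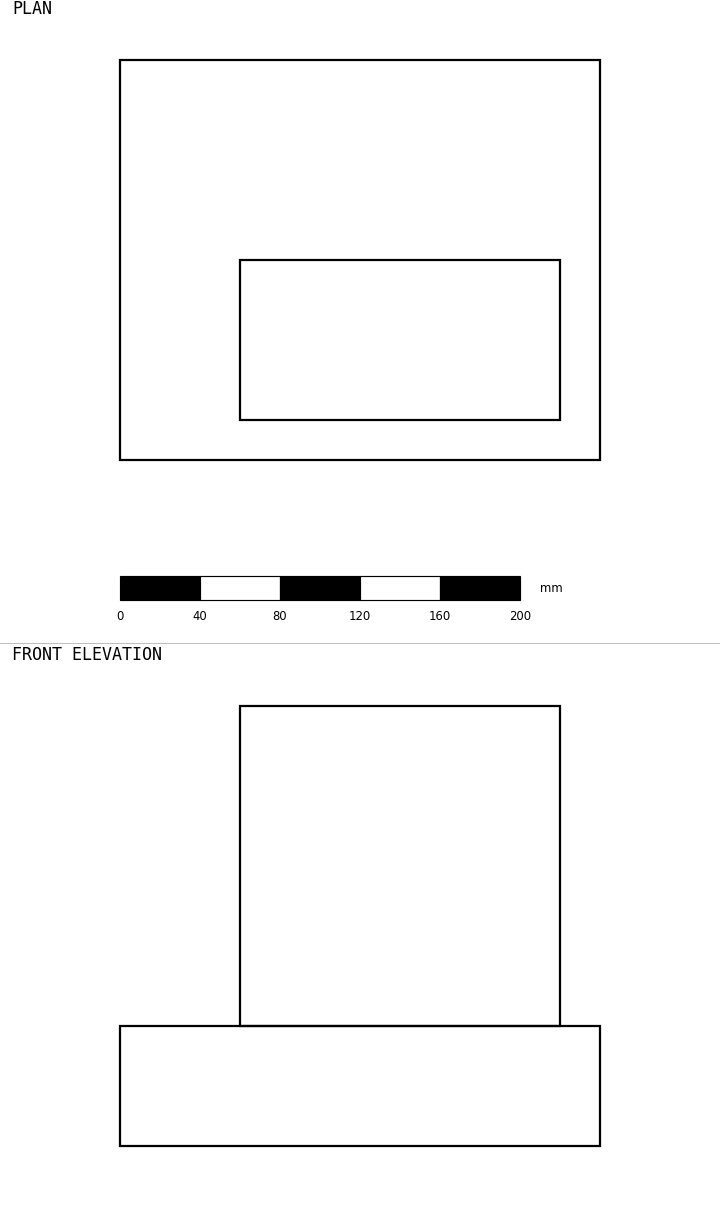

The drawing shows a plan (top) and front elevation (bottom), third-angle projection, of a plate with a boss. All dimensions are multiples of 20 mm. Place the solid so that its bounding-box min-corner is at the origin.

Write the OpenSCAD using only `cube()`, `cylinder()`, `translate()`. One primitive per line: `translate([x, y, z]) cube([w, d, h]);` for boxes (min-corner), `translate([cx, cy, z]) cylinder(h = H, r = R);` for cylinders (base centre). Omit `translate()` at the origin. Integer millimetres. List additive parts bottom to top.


cube([240, 200, 60]);
translate([60, 20, 60]) cube([160, 80, 160]);


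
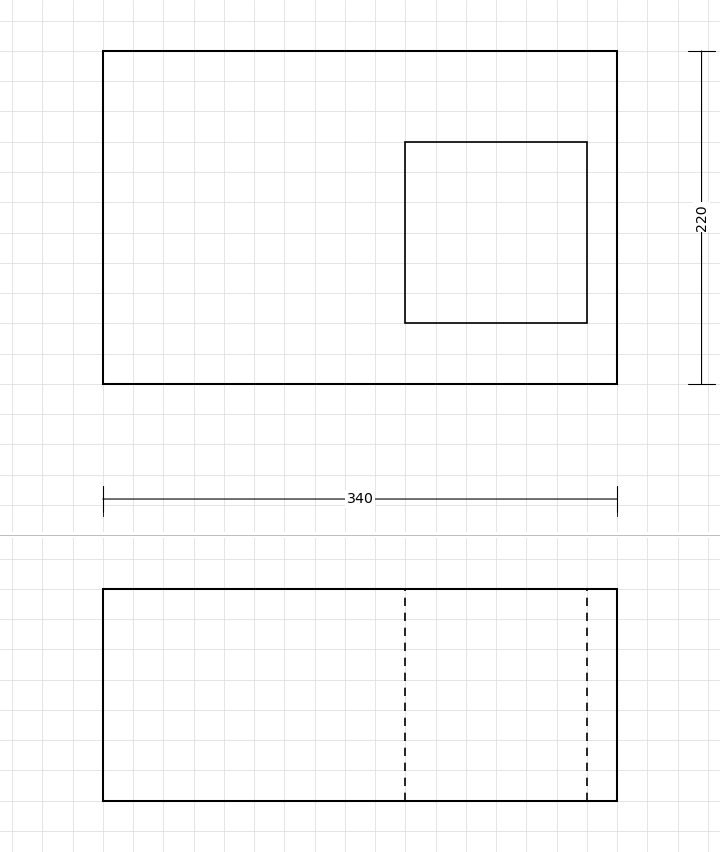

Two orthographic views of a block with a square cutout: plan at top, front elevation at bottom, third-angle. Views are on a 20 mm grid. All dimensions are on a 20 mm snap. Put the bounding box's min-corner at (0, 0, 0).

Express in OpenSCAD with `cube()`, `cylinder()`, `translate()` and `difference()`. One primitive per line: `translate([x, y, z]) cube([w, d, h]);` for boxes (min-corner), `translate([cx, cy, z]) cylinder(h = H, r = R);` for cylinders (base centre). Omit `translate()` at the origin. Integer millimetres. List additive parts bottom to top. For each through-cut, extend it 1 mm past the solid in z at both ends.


difference() {
  cube([340, 220, 140]);
  translate([200, 40, -1]) cube([120, 120, 142]);
}


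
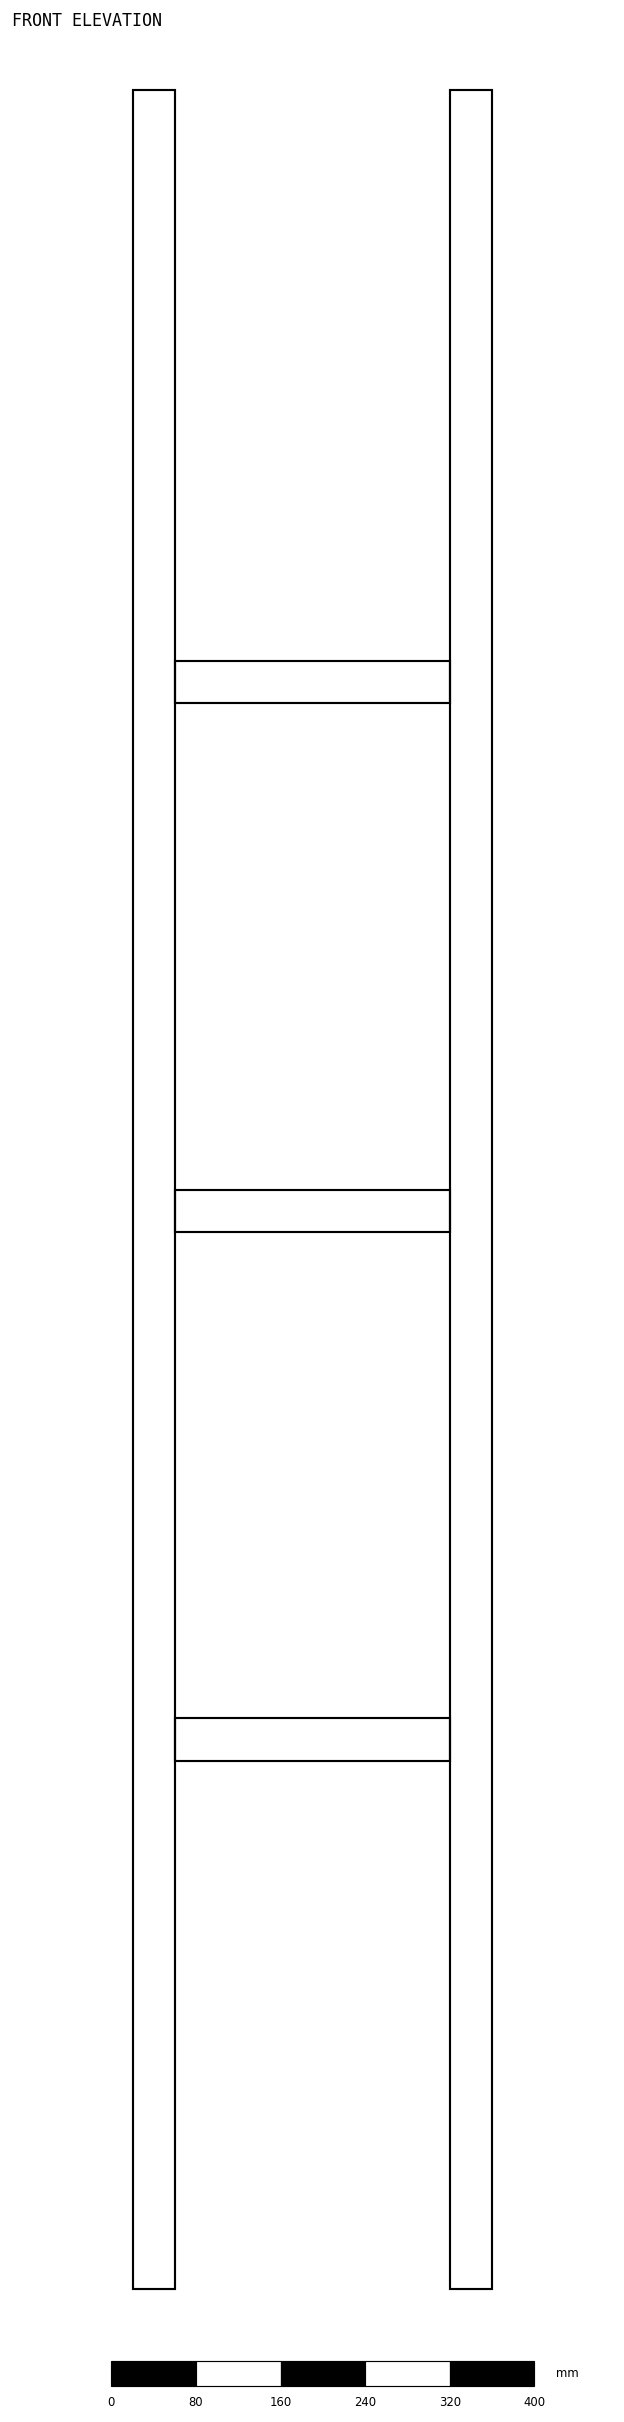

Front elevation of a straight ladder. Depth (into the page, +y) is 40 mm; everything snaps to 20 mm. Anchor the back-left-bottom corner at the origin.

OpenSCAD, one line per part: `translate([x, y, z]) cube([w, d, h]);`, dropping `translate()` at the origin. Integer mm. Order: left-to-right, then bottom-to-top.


cube([40, 40, 2080]);
translate([40, 0, 500]) cube([260, 40, 40]);
translate([40, 0, 1000]) cube([260, 40, 40]);
translate([40, 0, 1500]) cube([260, 40, 40]);
translate([300, 0, 0]) cube([40, 40, 2080]);
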